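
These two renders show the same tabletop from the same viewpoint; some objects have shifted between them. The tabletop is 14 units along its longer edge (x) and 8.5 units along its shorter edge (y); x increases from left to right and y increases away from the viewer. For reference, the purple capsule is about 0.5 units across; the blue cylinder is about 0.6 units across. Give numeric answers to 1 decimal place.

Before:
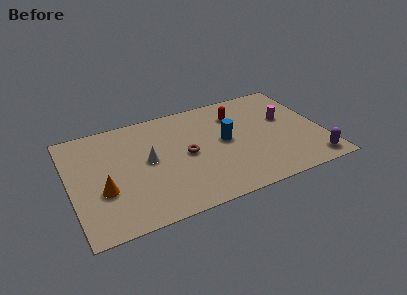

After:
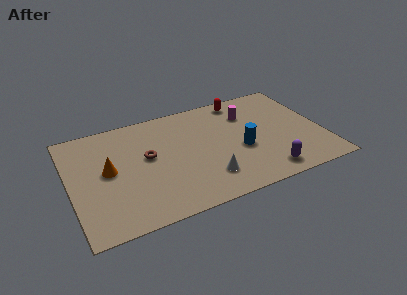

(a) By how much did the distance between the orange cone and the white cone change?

+2.8

The distance was about 3.0 in the first image and 5.8 in the second, so they moved 2.8 units further apart.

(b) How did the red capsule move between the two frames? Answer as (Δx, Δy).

(0.4, 1.1)

The red capsule started near (9.5, 6.4) and ended near (9.9, 7.5).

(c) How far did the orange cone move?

1.5

The orange cone was near (1.7, 3.1) before and (2.1, 4.5) after, so it travelled √(0.4² + 1.4²) ≈ 1.5 units.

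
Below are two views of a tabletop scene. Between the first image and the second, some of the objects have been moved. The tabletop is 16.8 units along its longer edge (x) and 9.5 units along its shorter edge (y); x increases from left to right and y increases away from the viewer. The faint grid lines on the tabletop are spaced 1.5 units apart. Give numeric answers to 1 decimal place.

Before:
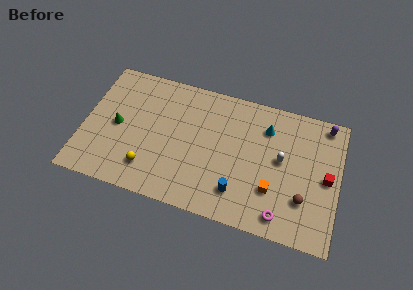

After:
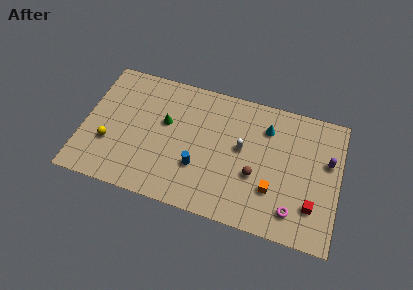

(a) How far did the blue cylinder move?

2.9

The blue cylinder was near (10.4, 2.1) before and (7.7, 3.1) after, so it travelled √(2.7² + 1.0²) ≈ 2.9 units.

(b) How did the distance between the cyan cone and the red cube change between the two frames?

+0.9

The distance was about 4.8 in the first image and 5.7 in the second, so they moved 0.9 units further apart.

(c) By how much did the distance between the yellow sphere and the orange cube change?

+2.7

The distance was about 8.1 in the first image and 10.8 in the second, so they moved 2.7 units further apart.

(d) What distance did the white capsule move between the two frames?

2.6

From (13.0, 5.2) to (10.4, 5.3), the white capsule covered √(2.6² + 0.1²) ≈ 2.6 units.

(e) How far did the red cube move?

2.3

The red cube moved from about (16.0, 4.7) to (15.2, 2.5), a distance of √(0.8² + 2.2²) ≈ 2.3.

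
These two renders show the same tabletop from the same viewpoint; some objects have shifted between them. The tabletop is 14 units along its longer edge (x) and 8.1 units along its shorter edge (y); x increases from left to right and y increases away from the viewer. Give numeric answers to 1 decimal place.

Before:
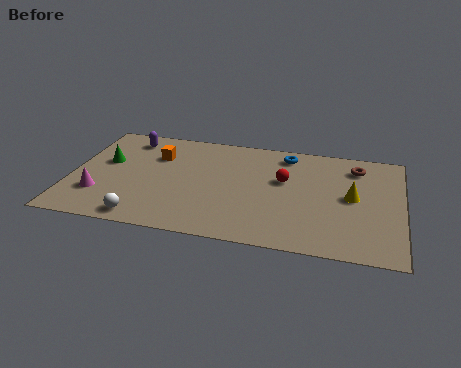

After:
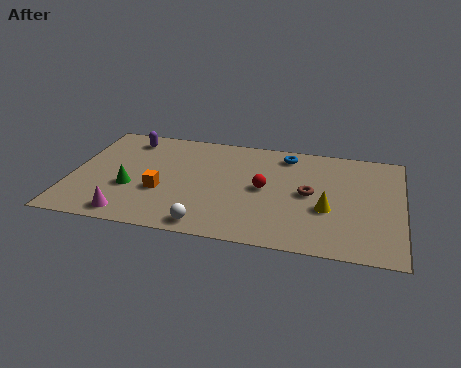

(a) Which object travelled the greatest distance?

the brown torus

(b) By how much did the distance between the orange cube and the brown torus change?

-2.2

The distance was about 8.5 in the first image and 6.3 in the second, so they moved 2.2 units closer together.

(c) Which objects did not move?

the blue torus and the purple capsule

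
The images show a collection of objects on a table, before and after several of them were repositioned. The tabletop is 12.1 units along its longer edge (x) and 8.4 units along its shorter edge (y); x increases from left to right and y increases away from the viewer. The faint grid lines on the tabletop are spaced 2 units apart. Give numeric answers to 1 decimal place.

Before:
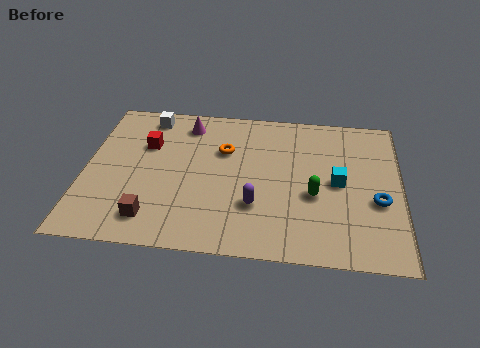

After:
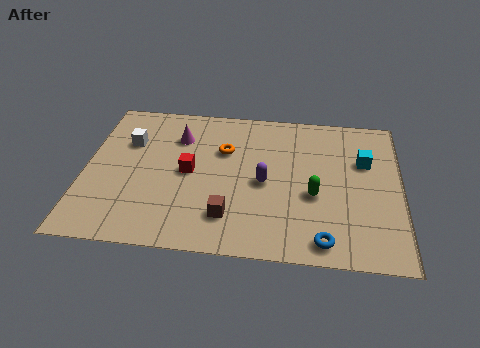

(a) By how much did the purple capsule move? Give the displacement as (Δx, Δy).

(0.3, 1.3)

The purple capsule started near (6.6, 2.6) and ended near (6.9, 3.9).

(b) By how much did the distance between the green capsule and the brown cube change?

-2.9

They were about 6.4 units apart before and 3.5 after — 2.9 units closer together.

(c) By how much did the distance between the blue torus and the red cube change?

-3.1

They were about 9.2 units apart before and 6.1 after — 3.1 units closer together.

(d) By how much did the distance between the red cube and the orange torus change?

-1.1

Before: roughly 3.0 units apart; after: 1.9. That's 1.1 units closer together.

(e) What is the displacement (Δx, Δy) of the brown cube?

(2.9, 0.4)

From the two frames, the brown cube sits at roughly (2.7, 1.5) before and (5.6, 1.9) after.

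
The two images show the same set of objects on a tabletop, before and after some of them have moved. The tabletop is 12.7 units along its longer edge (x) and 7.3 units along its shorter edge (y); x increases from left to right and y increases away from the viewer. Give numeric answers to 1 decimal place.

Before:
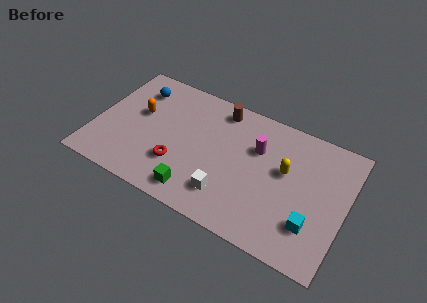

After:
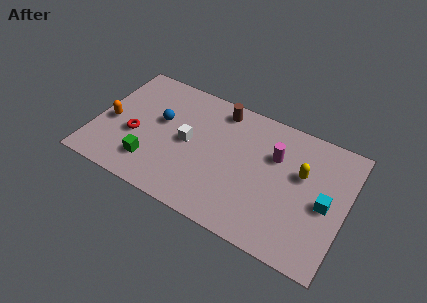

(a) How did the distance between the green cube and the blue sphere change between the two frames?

-3.3

They were about 5.9 units apart before and 2.6 after — 3.3 units closer together.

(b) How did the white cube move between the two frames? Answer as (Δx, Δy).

(-2.3, 2.0)

The white cube started near (7.0, 1.7) and ended near (4.7, 3.7).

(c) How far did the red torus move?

2.4

The red torus moved from about (4.4, 2.2) to (2.1, 2.9), a distance of √(2.3² + 0.7²) ≈ 2.4.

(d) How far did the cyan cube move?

1.5

The cyan cube moved from about (11.2, 2.0) to (11.7, 3.4), a distance of √(0.5² + 1.4²) ≈ 1.5.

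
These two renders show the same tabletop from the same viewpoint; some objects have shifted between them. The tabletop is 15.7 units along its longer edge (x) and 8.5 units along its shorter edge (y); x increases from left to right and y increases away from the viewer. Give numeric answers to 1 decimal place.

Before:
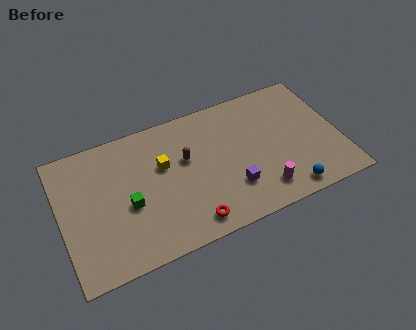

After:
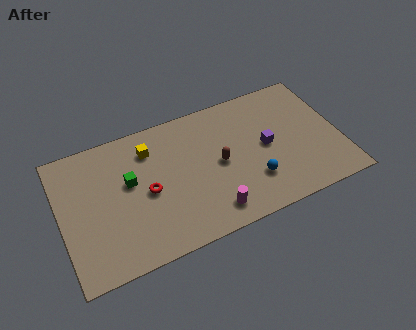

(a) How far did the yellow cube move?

1.4

The yellow cube was near (5.8, 5.3) before and (5.2, 6.6) after, so it travelled √(0.6² + 1.3²) ≈ 1.4 units.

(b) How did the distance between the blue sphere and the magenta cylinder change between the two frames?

+1.2

They were about 1.5 units apart before and 2.7 after — 1.2 units further apart.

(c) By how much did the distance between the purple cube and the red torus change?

+4.0

Before: roughly 2.8 units apart; after: 6.8. That's 4.0 units further apart.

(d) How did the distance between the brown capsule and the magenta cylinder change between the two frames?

-2.4

Before: roughly 5.3 units apart; after: 2.9. That's 2.4 units closer together.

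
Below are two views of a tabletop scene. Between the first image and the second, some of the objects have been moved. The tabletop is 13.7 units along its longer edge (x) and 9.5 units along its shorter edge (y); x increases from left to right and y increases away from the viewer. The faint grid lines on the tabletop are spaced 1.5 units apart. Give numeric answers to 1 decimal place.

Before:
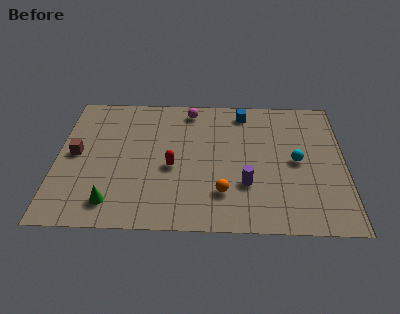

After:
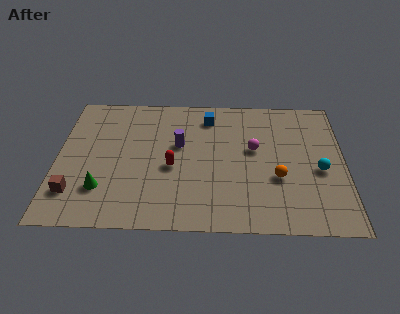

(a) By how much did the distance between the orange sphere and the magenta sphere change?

-3.8

The distance was about 6.1 in the first image and 2.3 in the second, so they moved 3.8 units closer together.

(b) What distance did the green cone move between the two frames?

1.0

The green cone was near (2.7, 1.6) before and (2.2, 2.5) after, so it travelled √(0.5² + 0.9²) ≈ 1.0 units.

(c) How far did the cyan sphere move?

1.3

The cyan sphere was near (11.4, 4.7) before and (12.5, 4.1) after, so it travelled √(1.1² + 0.6²) ≈ 1.3 units.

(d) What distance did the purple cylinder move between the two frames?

4.2

The purple cylinder was near (9.0, 3.0) before and (5.8, 5.7) after, so it travelled √(3.2² + 2.7²) ≈ 4.2 units.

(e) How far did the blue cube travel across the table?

1.7

From (8.9, 8.2) to (7.2, 7.8), the blue cube covered √(1.7² + 0.4²) ≈ 1.7 units.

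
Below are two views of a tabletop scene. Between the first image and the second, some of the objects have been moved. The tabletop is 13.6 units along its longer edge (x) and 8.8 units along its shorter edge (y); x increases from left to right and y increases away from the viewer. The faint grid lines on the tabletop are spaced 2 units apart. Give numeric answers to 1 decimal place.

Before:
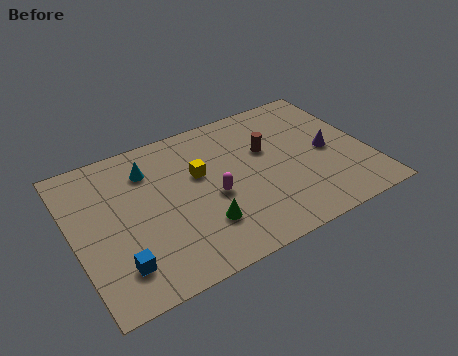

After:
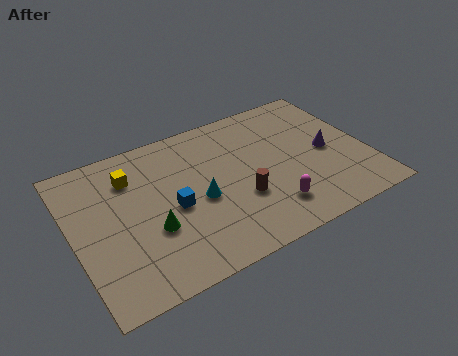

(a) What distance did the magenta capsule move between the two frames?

3.1

From (6.3, 3.8) to (8.7, 1.9), the magenta capsule covered √(2.4² + 1.9²) ≈ 3.1 units.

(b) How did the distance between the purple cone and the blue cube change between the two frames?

-3.1

They were about 10.4 units apart before and 7.3 after — 3.1 units closer together.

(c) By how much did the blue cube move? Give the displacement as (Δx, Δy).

(2.8, 2.1)

The blue cube started near (1.7, 1.9) and ended near (4.5, 4.0).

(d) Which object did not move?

the purple cone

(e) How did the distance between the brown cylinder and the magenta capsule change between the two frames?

-1.6

They were about 3.3 units apart before and 1.7 after — 1.6 units closer together.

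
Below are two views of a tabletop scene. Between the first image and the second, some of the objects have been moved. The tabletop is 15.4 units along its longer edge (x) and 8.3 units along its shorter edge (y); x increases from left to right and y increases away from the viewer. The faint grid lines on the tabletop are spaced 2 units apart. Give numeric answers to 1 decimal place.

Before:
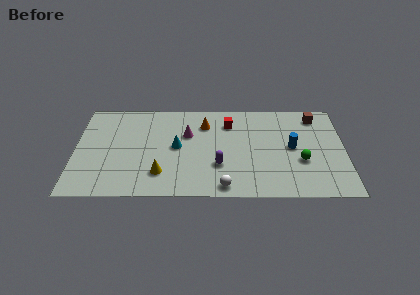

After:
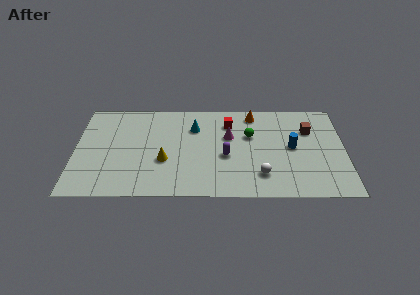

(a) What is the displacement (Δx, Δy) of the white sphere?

(2.1, 1.0)

The white sphere was at about (8.5, 0.9) and moved to about (10.6, 1.9).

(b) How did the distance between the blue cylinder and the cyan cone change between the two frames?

-0.7

The distance was about 6.6 in the first image and 5.9 in the second, so they moved 0.7 units closer together.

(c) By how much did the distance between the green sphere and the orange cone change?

-4.5

They were about 6.4 units apart before and 1.9 after — 4.5 units closer together.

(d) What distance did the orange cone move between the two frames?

2.9

From (7.4, 6.3) to (10.2, 7.2), the orange cone covered √(2.8² + 0.9²) ≈ 2.9 units.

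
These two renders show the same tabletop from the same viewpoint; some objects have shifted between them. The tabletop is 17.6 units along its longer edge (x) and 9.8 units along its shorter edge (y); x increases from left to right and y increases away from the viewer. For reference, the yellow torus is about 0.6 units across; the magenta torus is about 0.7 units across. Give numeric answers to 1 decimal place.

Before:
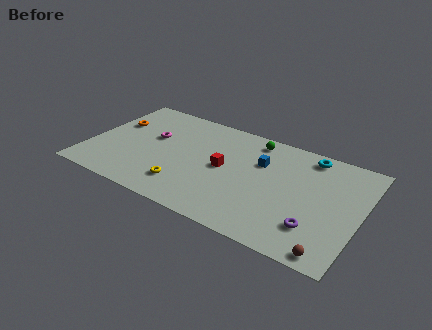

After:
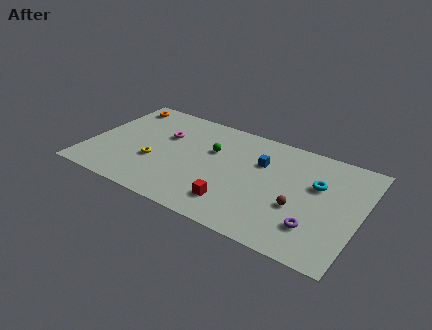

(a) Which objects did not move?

the purple torus and the blue cube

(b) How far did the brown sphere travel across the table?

3.7

The brown sphere was near (16.2, 0.9) before and (13.8, 3.7) after, so it travelled √(2.4² + 2.8²) ≈ 3.7 units.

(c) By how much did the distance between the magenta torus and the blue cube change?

-0.7

They were about 7.1 units apart before and 6.4 after — 0.7 units closer together.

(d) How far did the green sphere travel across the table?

3.3

The green sphere was near (10.3, 8.5) before and (7.8, 6.3) after, so it travelled √(2.5² + 2.2²) ≈ 3.3 units.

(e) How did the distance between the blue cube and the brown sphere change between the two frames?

-3.7

Before: roughly 7.7 units apart; after: 4.0. That's 3.7 units closer together.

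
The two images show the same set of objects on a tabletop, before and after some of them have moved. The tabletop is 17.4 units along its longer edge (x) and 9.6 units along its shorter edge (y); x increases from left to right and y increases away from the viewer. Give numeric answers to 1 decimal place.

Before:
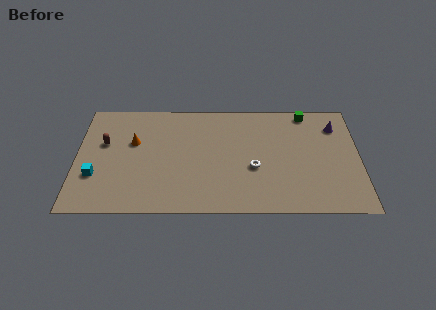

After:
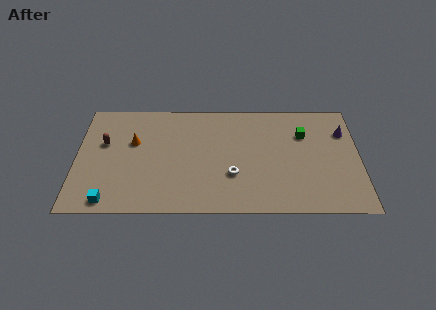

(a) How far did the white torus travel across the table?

1.4

The white torus was near (10.9, 3.8) before and (9.6, 3.2) after, so it travelled √(1.3² + 0.6²) ≈ 1.4 units.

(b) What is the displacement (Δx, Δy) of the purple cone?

(0.5, -0.5)

From the two frames, the purple cone sits at roughly (16.0, 7.4) before and (16.5, 6.9) after.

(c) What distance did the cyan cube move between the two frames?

2.3

The cyan cube was near (1.2, 3.1) before and (2.1, 1.0) after, so it travelled √(0.9² + 2.1²) ≈ 2.3 units.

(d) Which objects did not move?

the orange cone and the brown capsule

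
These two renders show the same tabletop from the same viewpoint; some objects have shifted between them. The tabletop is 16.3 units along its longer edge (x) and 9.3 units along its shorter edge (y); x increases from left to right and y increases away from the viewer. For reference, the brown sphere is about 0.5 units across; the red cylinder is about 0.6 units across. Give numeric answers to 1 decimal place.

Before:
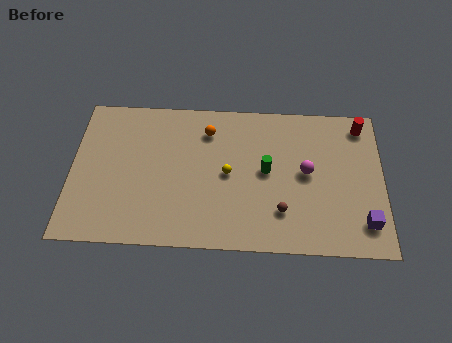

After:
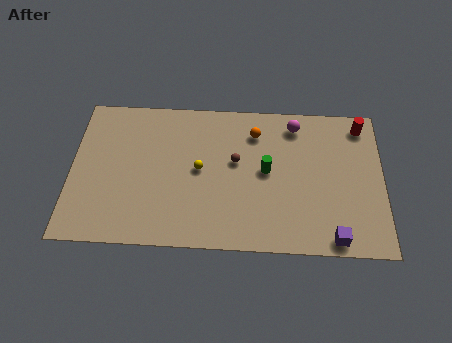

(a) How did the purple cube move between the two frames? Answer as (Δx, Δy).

(-1.6, -1.0)

The purple cube started near (15.3, 1.9) and ended near (13.7, 0.9).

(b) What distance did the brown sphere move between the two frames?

3.8

The brown sphere was near (11.0, 2.4) before and (8.6, 5.4) after, so it travelled √(2.4² + 3.0²) ≈ 3.8 units.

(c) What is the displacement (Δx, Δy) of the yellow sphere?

(-1.5, 0.2)

The yellow sphere was at about (8.2, 4.6) and moved to about (6.7, 4.8).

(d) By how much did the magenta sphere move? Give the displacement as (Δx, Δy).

(-0.6, 3.0)

The magenta sphere was at about (12.3, 4.9) and moved to about (11.7, 7.9).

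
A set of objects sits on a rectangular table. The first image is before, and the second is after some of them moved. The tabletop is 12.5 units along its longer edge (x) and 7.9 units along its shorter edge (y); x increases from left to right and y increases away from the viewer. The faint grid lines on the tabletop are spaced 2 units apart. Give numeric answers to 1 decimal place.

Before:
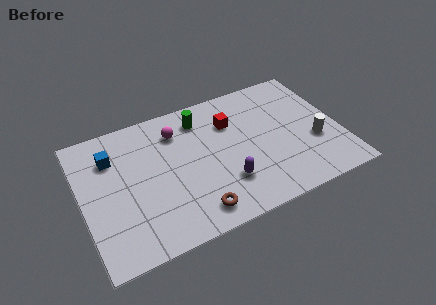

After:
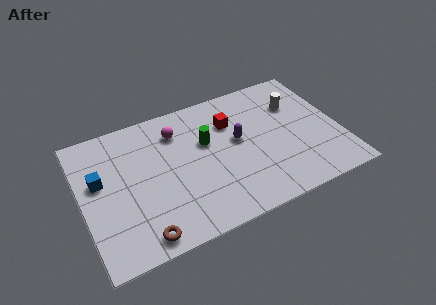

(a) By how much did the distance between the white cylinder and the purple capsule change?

-1.4

The distance was about 4.6 in the first image and 3.2 in the second, so they moved 1.4 units closer together.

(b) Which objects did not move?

the red cube and the magenta sphere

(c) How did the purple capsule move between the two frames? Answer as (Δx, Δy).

(0.9, 2.2)

The purple capsule was at about (6.7, 2.2) and moved to about (7.6, 4.4).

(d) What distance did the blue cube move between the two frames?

1.3

From (1.6, 5.8) to (0.9, 4.7), the blue cube covered √(0.7² + 1.1²) ≈ 1.3 units.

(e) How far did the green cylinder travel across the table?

1.5

From (6.0, 6.4) to (6.1, 4.9), the green cylinder covered √(0.1² + 1.5²) ≈ 1.5 units.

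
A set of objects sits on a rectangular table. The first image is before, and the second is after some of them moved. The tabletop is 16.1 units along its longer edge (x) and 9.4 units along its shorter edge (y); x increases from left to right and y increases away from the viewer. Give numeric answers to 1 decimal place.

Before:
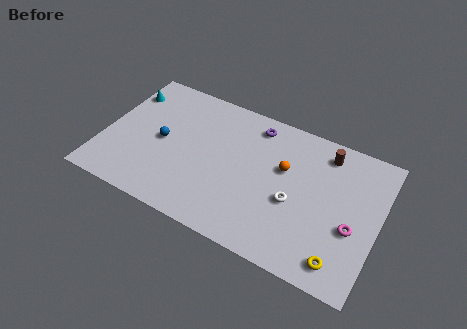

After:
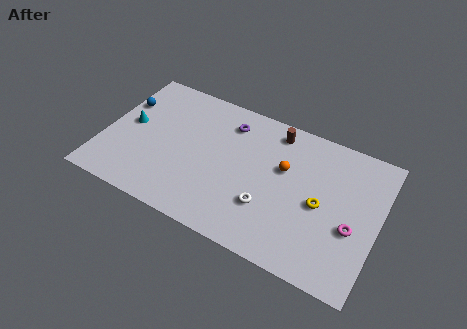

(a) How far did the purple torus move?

1.6

The purple torus was near (8.5, 8.0) before and (7.0, 7.5) after, so it travelled √(1.5² + 0.5²) ≈ 1.6 units.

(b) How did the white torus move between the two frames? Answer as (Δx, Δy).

(-1.4, -1.0)

The white torus started near (11.3, 3.9) and ended near (9.9, 2.9).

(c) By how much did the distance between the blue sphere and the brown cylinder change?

-0.8

They were about 9.9 units apart before and 9.1 after — 0.8 units closer together.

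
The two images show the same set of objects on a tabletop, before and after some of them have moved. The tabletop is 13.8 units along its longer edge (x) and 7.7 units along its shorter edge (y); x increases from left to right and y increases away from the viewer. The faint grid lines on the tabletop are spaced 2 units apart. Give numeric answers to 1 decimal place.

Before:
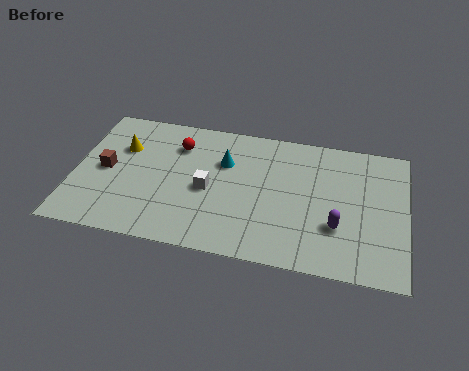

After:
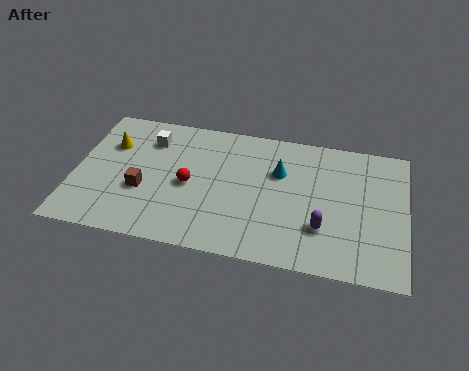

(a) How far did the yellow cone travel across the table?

0.5

The yellow cone moved from about (1.9, 5.2) to (1.4, 5.3), a distance of √(0.5² + 0.1²) ≈ 0.5.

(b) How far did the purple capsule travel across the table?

0.6

The purple capsule moved from about (11.0, 2.5) to (10.4, 2.3), a distance of √(0.6² + 0.2²) ≈ 0.6.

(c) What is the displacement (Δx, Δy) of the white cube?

(-2.6, 2.4)

The white cube was at about (5.6, 3.5) and moved to about (3.0, 5.9).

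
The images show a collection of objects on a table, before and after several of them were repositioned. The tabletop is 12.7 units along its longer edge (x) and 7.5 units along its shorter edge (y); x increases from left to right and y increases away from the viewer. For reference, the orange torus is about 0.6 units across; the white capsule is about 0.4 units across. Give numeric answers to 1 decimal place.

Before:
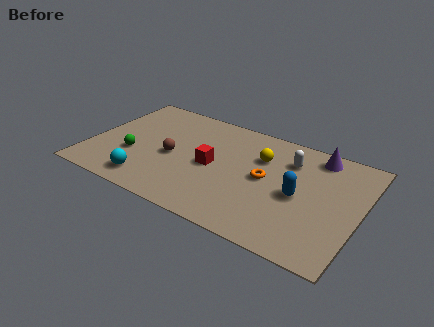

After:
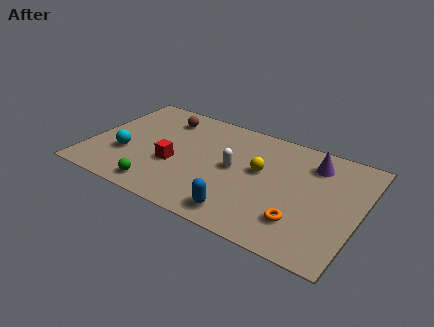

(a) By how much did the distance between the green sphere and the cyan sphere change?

+0.7

Before: roughly 1.8 units apart; after: 2.5. That's 0.7 units further apart.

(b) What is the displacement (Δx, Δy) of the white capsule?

(-2.4, -1.7)

The white capsule started near (9.2, 5.6) and ended near (6.8, 3.9).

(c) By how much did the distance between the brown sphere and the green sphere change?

+3.1

They were about 1.9 units apart before and 5.0 after — 3.1 units further apart.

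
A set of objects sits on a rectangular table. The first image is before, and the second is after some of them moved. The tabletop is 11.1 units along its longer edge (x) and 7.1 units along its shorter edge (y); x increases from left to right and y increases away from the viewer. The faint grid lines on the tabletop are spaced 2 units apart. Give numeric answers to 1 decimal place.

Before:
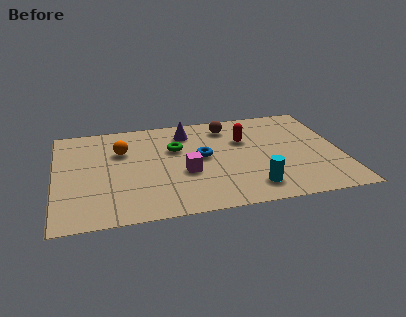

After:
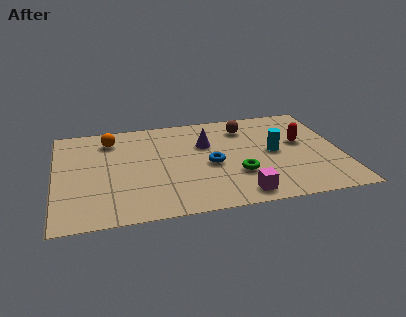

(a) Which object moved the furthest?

the green torus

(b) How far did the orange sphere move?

1.0

The orange sphere was near (2.6, 4.8) before and (2.2, 5.7) after, so it travelled √(0.4² + 0.9²) ≈ 1.0 units.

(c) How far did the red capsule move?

2.3

The red capsule was near (7.4, 4.7) before and (9.6, 4.1) after, so it travelled √(2.2² + 0.6²) ≈ 2.3 units.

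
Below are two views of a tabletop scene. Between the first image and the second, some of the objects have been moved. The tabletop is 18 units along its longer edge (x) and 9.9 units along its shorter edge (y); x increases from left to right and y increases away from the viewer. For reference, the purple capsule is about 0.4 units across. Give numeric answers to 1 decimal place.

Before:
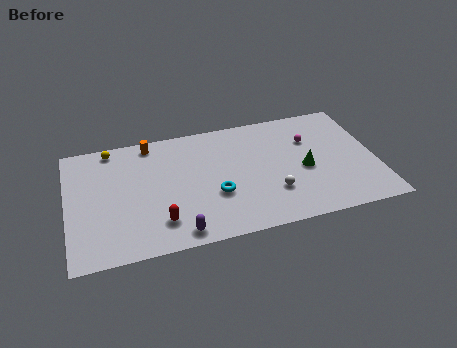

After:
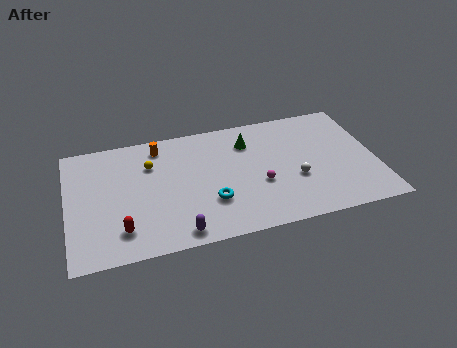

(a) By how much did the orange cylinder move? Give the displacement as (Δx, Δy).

(0.5, -0.4)

From the two frames, the orange cylinder sits at roughly (5.0, 8.8) before and (5.5, 8.4) after.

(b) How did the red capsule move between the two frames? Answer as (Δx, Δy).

(-2.2, -0.1)

The red capsule was at about (5.2, 2.2) and moved to about (3.0, 2.1).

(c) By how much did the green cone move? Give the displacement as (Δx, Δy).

(-3.1, 3.1)

The green cone was at about (13.8, 4.4) and moved to about (10.7, 7.5).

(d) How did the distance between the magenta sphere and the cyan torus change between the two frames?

-3.6

They were about 6.6 units apart before and 3.0 after — 3.6 units closer together.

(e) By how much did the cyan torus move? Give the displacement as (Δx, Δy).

(-0.3, -0.5)

From the two frames, the cyan torus sits at roughly (8.5, 3.6) before and (8.2, 3.1) after.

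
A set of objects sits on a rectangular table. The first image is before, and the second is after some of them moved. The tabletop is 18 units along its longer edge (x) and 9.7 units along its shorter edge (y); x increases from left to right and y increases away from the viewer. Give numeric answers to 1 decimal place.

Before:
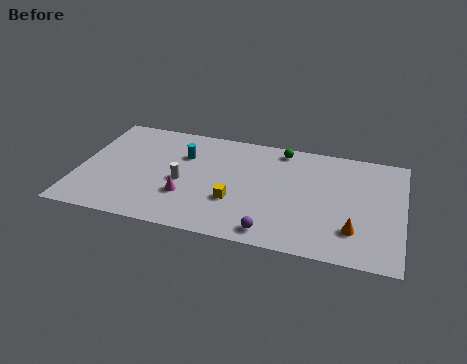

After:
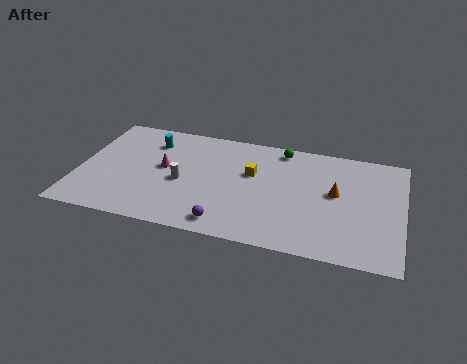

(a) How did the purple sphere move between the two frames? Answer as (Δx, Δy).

(-2.5, 0.1)

From the two frames, the purple sphere sits at roughly (11.0, 1.2) before and (8.5, 1.3) after.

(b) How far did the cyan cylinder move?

2.1

The cyan cylinder was near (5.7, 6.7) before and (3.8, 7.5) after, so it travelled √(1.9² + 0.8²) ≈ 2.1 units.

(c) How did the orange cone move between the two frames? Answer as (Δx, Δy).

(-1.1, 2.9)

From the two frames, the orange cone sits at roughly (15.4, 2.5) before and (14.3, 5.4) after.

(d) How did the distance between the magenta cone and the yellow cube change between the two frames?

+2.2

They were about 2.7 units apart before and 4.9 after — 2.2 units further apart.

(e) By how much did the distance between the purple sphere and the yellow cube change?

+1.8

Before: roughly 3.0 units apart; after: 4.8. That's 1.8 units further apart.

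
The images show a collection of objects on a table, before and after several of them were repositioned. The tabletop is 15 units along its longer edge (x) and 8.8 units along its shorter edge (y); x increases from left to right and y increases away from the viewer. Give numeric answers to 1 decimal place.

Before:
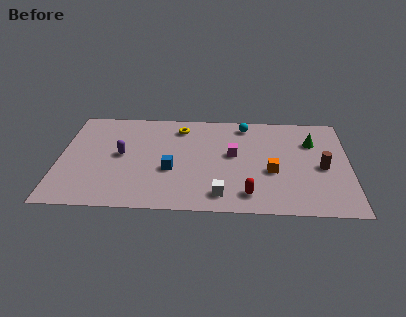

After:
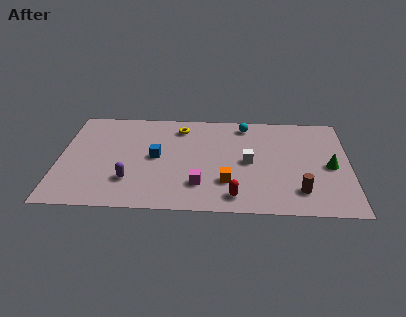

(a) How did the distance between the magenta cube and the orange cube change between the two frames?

-1.0

Before: roughly 2.4 units apart; after: 1.4. That's 1.0 units closer together.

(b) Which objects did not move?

the yellow torus and the cyan sphere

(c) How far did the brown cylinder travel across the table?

2.4

The brown cylinder was near (13.6, 4.0) before and (12.4, 1.9) after, so it travelled √(1.2² + 2.1²) ≈ 2.4 units.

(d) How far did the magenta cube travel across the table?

3.2

The magenta cube moved from about (9.0, 4.9) to (7.3, 2.2), a distance of √(1.7² + 2.7²) ≈ 3.2.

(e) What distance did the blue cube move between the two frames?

1.4

The blue cube moved from about (5.8, 3.4) to (5.0, 4.5), a distance of √(0.8² + 1.1²) ≈ 1.4.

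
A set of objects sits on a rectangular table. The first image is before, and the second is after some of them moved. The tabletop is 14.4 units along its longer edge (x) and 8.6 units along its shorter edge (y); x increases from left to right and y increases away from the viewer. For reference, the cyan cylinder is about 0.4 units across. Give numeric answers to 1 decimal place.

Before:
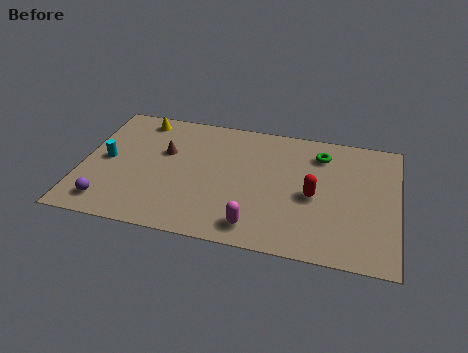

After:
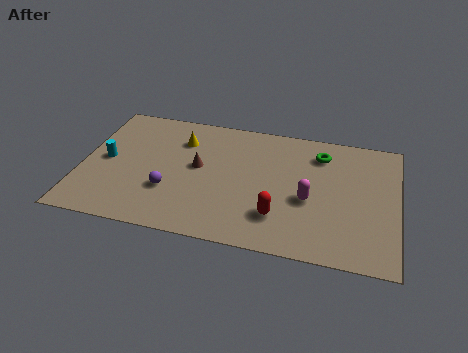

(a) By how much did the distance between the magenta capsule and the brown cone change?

-0.8

Before: roughly 6.0 units apart; after: 5.2. That's 0.8 units closer together.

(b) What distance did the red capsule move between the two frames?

2.3

From (10.6, 3.9) to (9.1, 2.2), the red capsule covered √(1.5² + 1.7²) ≈ 2.3 units.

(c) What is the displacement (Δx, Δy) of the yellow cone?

(2.0, -1.1)

From the two frames, the yellow cone sits at roughly (2.4, 7.5) before and (4.4, 6.4) after.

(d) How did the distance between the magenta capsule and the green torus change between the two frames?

-2.9

The distance was about 6.1 in the first image and 3.2 in the second, so they moved 2.9 units closer together.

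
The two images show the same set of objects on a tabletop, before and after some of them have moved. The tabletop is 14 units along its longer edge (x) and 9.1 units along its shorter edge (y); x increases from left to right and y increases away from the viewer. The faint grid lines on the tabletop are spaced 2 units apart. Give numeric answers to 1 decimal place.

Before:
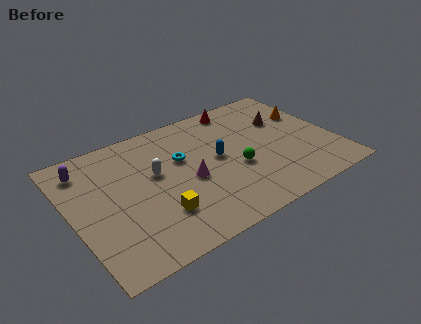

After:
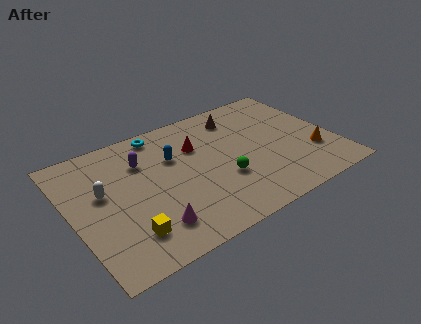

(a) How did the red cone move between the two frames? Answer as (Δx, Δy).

(-2.7, -1.9)

From the two frames, the red cone sits at roughly (9.6, 8.1) before and (6.9, 6.2) after.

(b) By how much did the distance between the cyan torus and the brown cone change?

-1.4

The distance was about 5.7 in the first image and 4.3 in the second, so they moved 1.4 units closer together.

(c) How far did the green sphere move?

0.9

The green sphere was near (8.6, 3.6) before and (7.8, 3.2) after, so it travelled √(0.8² + 0.4²) ≈ 0.9 units.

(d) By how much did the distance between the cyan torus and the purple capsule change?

-3.2

The distance was about 5.2 in the first image and 2.0 in the second, so they moved 3.2 units closer together.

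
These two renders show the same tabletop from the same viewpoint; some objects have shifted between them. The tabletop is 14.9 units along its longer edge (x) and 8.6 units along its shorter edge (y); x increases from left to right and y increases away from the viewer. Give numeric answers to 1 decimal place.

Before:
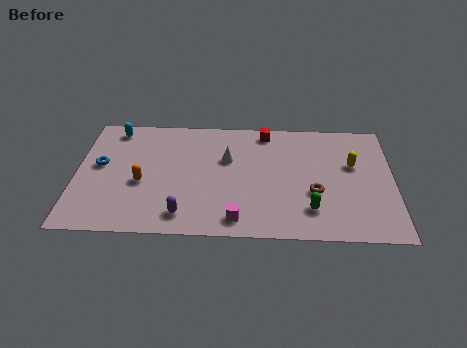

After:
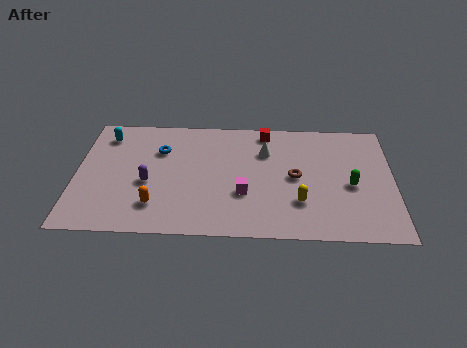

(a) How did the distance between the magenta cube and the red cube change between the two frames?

-1.8

The distance was about 6.5 in the first image and 4.7 in the second, so they moved 1.8 units closer together.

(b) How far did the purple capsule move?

2.8

The purple capsule moved from about (5.1, 1.4) to (3.4, 3.6), a distance of √(1.7² + 2.2²) ≈ 2.8.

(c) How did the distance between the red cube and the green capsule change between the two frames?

-0.5

Before: roughly 6.0 units apart; after: 5.5. That's 0.5 units closer together.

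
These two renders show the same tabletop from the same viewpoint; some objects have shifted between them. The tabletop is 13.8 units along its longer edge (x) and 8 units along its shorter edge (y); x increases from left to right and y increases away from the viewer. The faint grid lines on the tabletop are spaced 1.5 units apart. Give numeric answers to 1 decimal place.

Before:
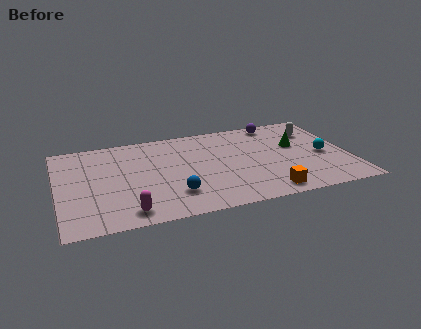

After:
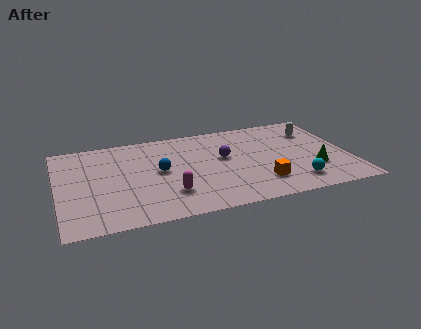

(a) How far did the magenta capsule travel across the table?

2.2

The magenta capsule moved from about (3.1, 1.1) to (5.1, 2.1), a distance of √(2.0² + 1.0²) ≈ 2.2.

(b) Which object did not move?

the white capsule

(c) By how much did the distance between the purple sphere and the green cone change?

+2.2

The distance was about 2.4 in the first image and 4.6 in the second, so they moved 2.2 units further apart.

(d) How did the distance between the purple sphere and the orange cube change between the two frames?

-3.1

They were about 6.2 units apart before and 3.1 after — 3.1 units closer together.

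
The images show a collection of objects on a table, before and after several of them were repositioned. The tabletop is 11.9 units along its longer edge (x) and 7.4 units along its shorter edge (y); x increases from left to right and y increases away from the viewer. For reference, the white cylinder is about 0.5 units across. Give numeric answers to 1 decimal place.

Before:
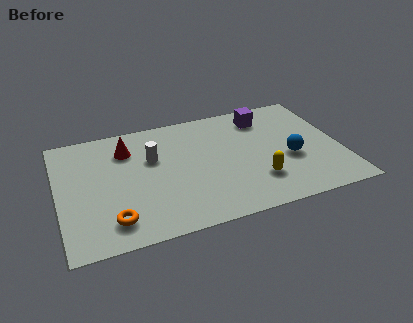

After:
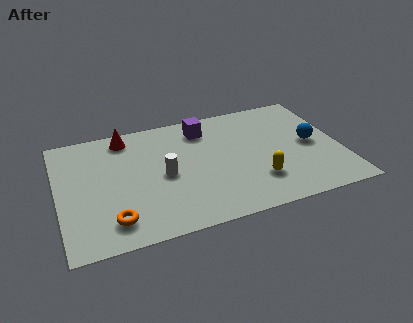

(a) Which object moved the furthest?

the purple cube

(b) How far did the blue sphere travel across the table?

1.2

The blue sphere was near (9.7, 3.0) before and (10.7, 3.7) after, so it travelled √(1.0² + 0.7²) ≈ 1.2 units.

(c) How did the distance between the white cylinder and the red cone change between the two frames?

+1.9

The distance was about 1.3 in the first image and 3.2 in the second, so they moved 1.9 units further apart.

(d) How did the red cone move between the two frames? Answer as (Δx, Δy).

(0.0, 0.8)

The red cone started near (3.0, 5.6) and ended near (3.0, 6.4).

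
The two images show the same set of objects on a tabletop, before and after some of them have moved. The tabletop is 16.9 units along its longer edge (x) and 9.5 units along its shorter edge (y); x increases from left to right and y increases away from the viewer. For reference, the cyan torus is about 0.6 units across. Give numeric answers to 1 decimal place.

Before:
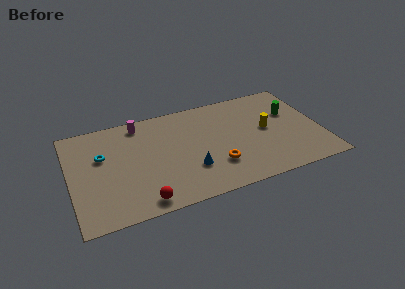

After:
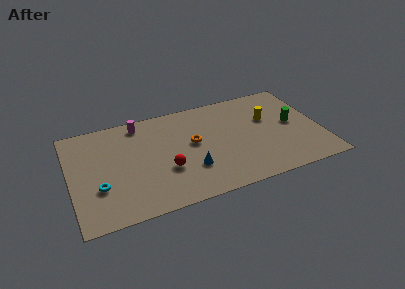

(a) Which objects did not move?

the blue cone and the magenta cylinder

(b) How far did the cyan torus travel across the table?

2.8

From (2.2, 6.0) to (1.8, 3.2), the cyan torus covered √(0.4² + 2.8²) ≈ 2.8 units.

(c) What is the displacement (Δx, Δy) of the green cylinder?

(0.0, -1.1)

The green cylinder was at about (15.1, 6.1) and moved to about (15.1, 5.0).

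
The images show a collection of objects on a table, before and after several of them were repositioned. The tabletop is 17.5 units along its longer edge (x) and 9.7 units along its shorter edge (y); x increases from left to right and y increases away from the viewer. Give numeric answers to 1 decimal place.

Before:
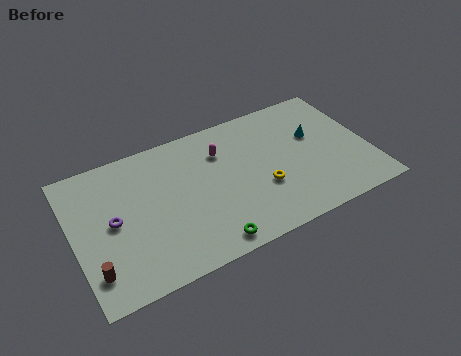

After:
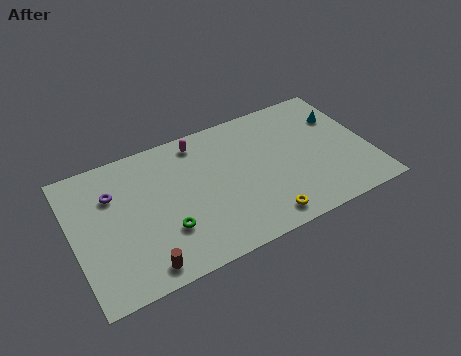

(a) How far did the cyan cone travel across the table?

1.9

From (14.5, 6.0) to (16.2, 6.8), the cyan cone covered √(1.7² + 0.8²) ≈ 1.9 units.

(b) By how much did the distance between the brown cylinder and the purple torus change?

+2.6

They were about 3.1 units apart before and 5.7 after — 2.6 units further apart.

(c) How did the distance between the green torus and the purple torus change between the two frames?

-1.7

The distance was about 6.4 in the first image and 4.7 in the second, so they moved 1.7 units closer together.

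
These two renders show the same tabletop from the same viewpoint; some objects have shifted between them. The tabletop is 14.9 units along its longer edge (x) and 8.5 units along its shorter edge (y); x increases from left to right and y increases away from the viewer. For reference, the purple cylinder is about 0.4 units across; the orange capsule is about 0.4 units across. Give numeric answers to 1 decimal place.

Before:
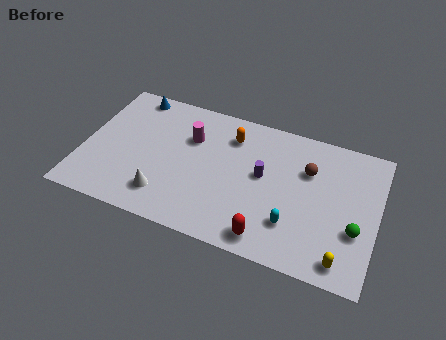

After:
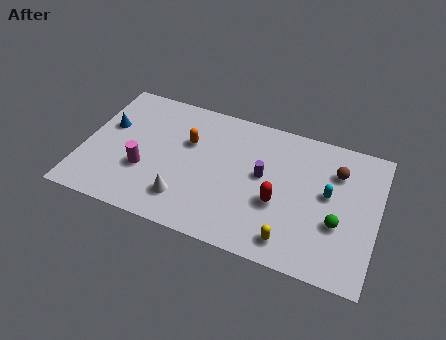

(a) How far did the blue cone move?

2.6

From (2.1, 7.6) to (1.1, 5.2), the blue cone covered √(1.0² + 2.4²) ≈ 2.6 units.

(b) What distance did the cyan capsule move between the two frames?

2.9

The cyan capsule moved from about (10.8, 2.3) to (12.4, 4.7), a distance of √(1.6² + 2.4²) ≈ 2.9.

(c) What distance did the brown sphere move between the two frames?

1.5

The brown sphere was near (11.3, 5.8) before and (12.7, 6.2) after, so it travelled √(1.4² + 0.4²) ≈ 1.5 units.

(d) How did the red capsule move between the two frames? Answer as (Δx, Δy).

(0.3, 2.2)

The red capsule started near (9.7, 1.1) and ended near (10.0, 3.3).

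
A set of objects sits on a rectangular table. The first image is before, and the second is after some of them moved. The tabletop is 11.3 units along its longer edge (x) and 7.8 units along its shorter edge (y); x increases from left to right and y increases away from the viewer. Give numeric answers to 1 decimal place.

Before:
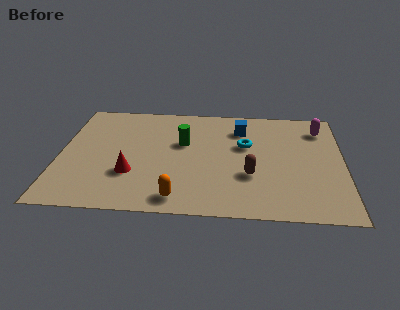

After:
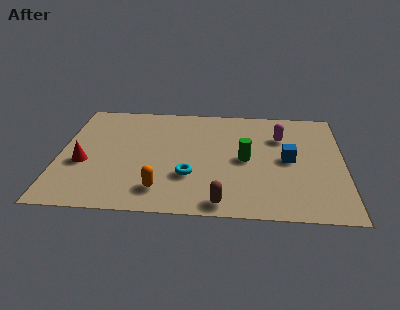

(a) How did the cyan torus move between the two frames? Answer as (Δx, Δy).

(-2.2, -2.3)

The cyan torus was at about (7.4, 4.8) and moved to about (5.2, 2.5).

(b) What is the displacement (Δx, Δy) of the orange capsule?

(-0.7, 0.5)

The orange capsule was at about (4.8, 1.0) and moved to about (4.1, 1.5).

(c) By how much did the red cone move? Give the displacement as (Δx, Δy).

(-1.9, 0.6)

From the two frames, the red cone sits at roughly (2.9, 2.5) before and (1.0, 3.1) after.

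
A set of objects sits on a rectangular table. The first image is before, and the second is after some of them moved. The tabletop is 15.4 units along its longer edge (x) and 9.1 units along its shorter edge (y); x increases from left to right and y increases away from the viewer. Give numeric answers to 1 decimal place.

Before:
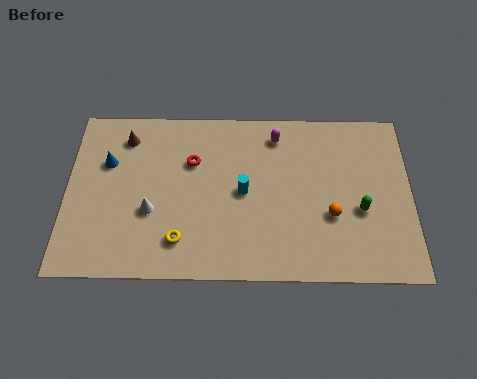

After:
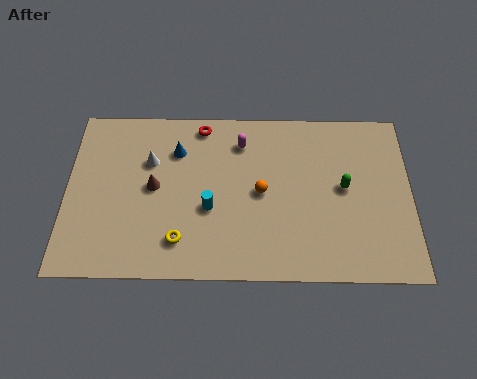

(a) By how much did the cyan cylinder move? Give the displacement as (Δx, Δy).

(-1.5, -0.9)

The cyan cylinder started near (7.9, 4.5) and ended near (6.4, 3.6).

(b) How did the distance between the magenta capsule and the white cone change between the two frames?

-2.8

The distance was about 7.0 in the first image and 4.2 in the second, so they moved 2.8 units closer together.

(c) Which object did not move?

the yellow torus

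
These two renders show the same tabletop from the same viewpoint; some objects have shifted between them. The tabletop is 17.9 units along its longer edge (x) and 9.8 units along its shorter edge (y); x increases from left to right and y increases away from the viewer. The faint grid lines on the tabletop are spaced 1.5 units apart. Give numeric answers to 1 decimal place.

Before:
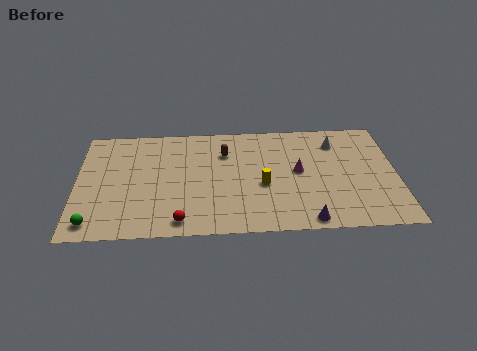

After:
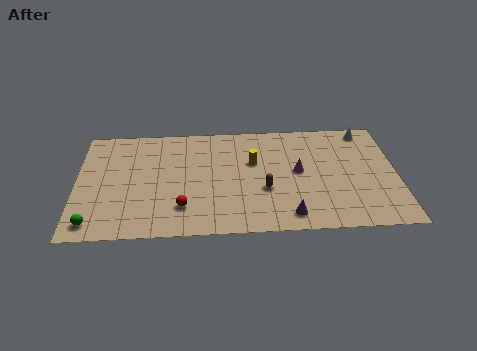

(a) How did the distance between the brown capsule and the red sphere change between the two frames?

-1.6

The distance was about 6.4 in the first image and 4.8 in the second, so they moved 1.6 units closer together.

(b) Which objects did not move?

the magenta cone and the green sphere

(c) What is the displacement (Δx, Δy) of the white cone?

(1.7, 1.0)

The white cone started near (14.6, 7.7) and ended near (16.3, 8.7).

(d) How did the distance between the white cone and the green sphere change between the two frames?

+2.0

The distance was about 15.0 in the first image and 17.0 in the second, so they moved 2.0 units further apart.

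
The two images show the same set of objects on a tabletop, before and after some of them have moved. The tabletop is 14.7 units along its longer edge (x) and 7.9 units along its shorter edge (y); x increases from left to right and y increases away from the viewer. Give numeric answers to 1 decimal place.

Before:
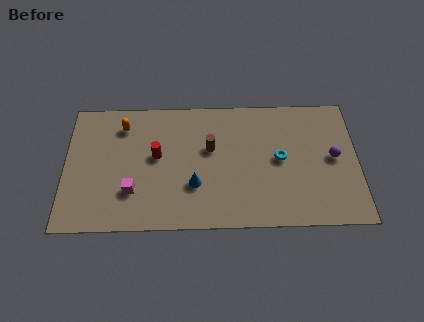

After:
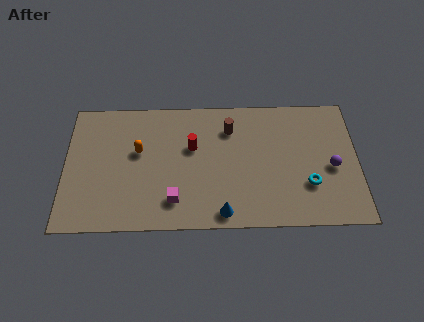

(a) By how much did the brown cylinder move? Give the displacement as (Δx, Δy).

(1.0, 1.2)

The brown cylinder started near (7.3, 4.8) and ended near (8.3, 6.0).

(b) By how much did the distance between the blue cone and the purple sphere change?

-1.1

They were about 7.2 units apart before and 6.1 after — 1.1 units closer together.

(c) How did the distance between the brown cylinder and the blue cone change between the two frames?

+2.8

Before: roughly 2.3 units apart; after: 5.1. That's 2.8 units further apart.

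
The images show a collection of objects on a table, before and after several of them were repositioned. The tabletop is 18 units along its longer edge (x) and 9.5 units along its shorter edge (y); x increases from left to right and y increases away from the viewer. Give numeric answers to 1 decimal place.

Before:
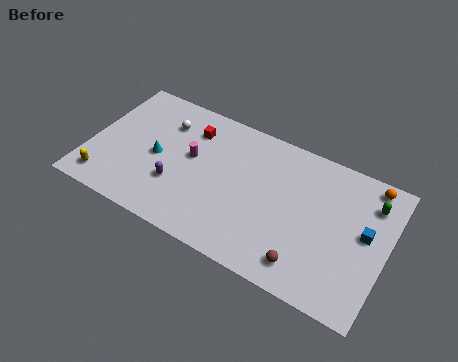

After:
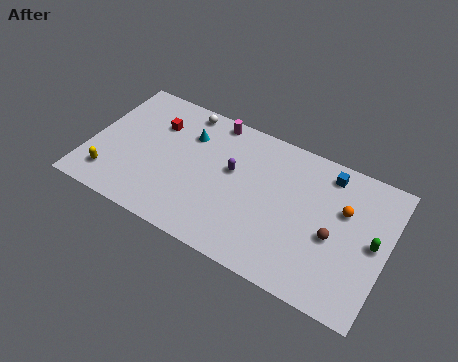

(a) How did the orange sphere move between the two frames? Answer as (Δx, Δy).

(-1.3, -2.4)

From the two frames, the orange sphere sits at roughly (16.6, 8.5) before and (15.3, 6.1) after.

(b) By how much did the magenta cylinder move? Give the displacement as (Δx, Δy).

(0.9, 3.2)

The magenta cylinder was at about (6.1, 5.4) and moved to about (7.0, 8.6).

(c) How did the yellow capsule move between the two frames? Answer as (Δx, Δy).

(0.3, 0.4)

From the two frames, the yellow capsule sits at roughly (1.3, 1.5) before and (1.6, 1.9) after.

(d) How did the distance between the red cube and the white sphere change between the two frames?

+0.7

Before: roughly 1.6 units apart; after: 2.3. That's 0.7 units further apart.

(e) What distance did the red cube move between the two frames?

2.2

From (5.8, 7.3) to (3.7, 6.8), the red cube covered √(2.1² + 0.5²) ≈ 2.2 units.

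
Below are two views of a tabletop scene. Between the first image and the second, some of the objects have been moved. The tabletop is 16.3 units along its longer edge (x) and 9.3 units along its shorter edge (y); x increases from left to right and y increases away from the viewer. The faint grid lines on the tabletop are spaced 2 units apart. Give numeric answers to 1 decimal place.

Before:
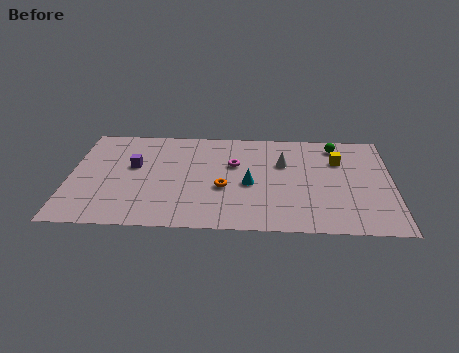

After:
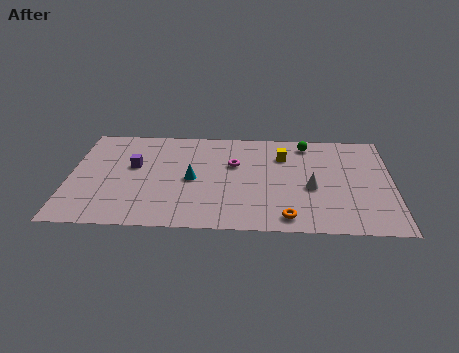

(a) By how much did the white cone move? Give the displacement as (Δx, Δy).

(1.4, -2.2)

From the two frames, the white cone sits at roughly (10.8, 6.1) before and (12.2, 3.9) after.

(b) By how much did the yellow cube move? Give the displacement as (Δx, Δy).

(-2.8, 0.3)

The yellow cube started near (13.6, 6.5) and ended near (10.8, 6.8).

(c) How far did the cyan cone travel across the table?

2.9

From (9.1, 4.1) to (6.2, 4.4), the cyan cone covered √(2.9² + 0.3²) ≈ 2.9 units.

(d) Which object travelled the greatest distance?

the orange torus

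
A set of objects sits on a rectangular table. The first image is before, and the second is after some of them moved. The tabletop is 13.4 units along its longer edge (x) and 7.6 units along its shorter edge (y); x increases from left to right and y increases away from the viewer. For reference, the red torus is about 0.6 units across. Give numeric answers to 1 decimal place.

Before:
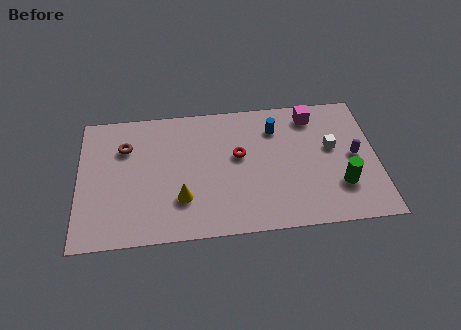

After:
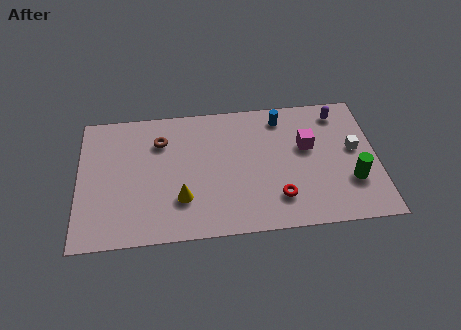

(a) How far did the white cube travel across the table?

1.0

The white cube was near (11.4, 4.4) before and (12.4, 4.2) after, so it travelled √(1.0² + 0.2²) ≈ 1.0 units.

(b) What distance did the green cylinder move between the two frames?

0.5

The green cylinder moved from about (11.7, 2.2) to (12.2, 2.4), a distance of √(0.5² + 0.2²) ≈ 0.5.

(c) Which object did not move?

the yellow cone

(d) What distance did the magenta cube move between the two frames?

1.8

From (10.6, 6.4) to (10.3, 4.6), the magenta cube covered √(0.3² + 1.8²) ≈ 1.8 units.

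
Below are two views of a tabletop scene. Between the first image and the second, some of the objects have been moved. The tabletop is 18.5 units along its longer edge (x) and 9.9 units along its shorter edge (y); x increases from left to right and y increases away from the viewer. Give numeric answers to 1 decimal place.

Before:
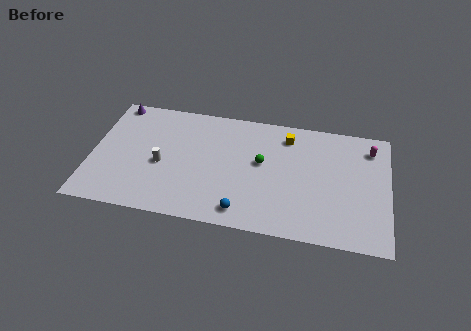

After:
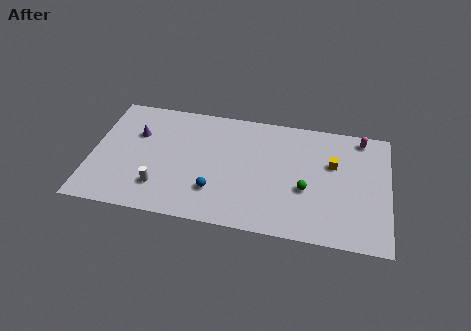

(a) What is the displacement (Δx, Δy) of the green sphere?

(2.8, -1.7)

From the two frames, the green sphere sits at roughly (10.6, 5.6) before and (13.4, 3.9) after.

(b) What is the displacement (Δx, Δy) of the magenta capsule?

(-0.6, 0.8)

From the two frames, the magenta capsule sits at roughly (17.3, 8.0) before and (16.7, 8.8) after.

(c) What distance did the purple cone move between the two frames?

2.8

The purple cone was near (1.2, 9.0) before and (2.7, 6.6) after, so it travelled √(1.5² + 2.4²) ≈ 2.8 units.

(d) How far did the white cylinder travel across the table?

1.9

From (4.4, 4.3) to (4.4, 2.4), the white cylinder covered √(0.0² + 1.9²) ≈ 1.9 units.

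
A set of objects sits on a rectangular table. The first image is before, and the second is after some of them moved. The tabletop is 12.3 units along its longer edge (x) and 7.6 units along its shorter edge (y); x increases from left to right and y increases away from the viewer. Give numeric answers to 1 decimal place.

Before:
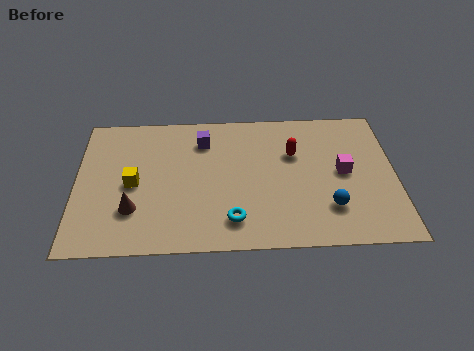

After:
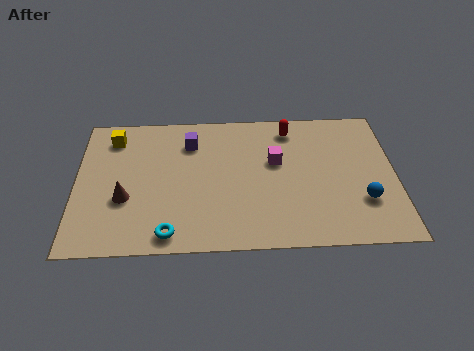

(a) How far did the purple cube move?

0.5

From (4.9, 5.9) to (4.4, 5.8), the purple cube covered √(0.5² + 0.1²) ≈ 0.5 units.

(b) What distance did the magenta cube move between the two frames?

2.7

The magenta cube moved from about (10.3, 3.9) to (7.7, 4.6), a distance of √(2.6² + 0.7²) ≈ 2.7.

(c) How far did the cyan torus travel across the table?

2.5

From (6.0, 1.5) to (3.6, 0.9), the cyan torus covered √(2.4² + 0.6²) ≈ 2.5 units.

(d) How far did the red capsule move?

1.4

The red capsule was near (8.4, 5.0) before and (8.3, 6.4) after, so it travelled √(0.1² + 1.4²) ≈ 1.4 units.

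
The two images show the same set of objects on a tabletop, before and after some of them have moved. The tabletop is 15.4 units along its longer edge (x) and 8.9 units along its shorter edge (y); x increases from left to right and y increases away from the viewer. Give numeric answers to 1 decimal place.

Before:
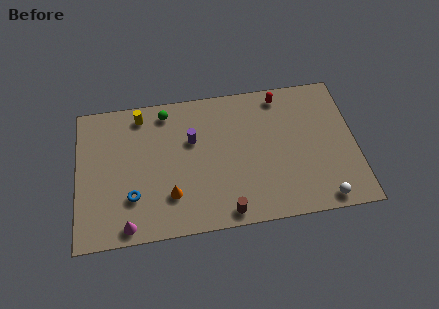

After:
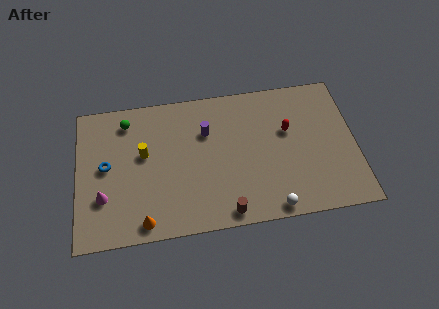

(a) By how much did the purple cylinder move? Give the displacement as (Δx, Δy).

(0.8, 0.4)

From the two frames, the purple cylinder sits at roughly (6.4, 5.7) before and (7.2, 6.1) after.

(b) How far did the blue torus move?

2.5

The blue torus was near (3.0, 2.6) before and (1.6, 4.7) after, so it travelled √(1.4² + 2.1²) ≈ 2.5 units.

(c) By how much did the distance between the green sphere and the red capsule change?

+2.7

Before: roughly 6.4 units apart; after: 9.1. That's 2.7 units further apart.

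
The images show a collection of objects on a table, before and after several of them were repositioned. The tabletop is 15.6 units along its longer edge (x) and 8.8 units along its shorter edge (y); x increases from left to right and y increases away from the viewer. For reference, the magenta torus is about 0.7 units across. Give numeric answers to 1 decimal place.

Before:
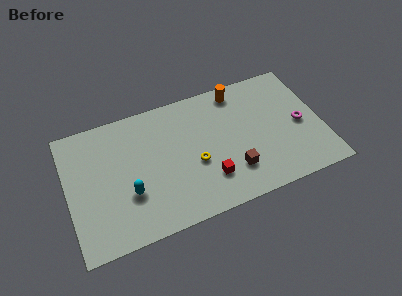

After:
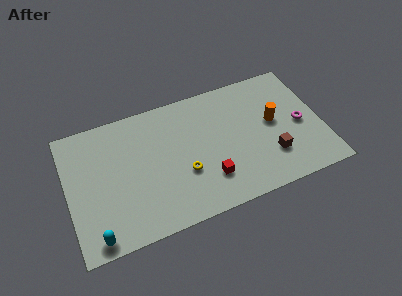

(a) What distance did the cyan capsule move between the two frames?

3.0

The cyan capsule moved from about (3.6, 3.0) to (1.4, 0.9), a distance of √(2.2² + 2.1²) ≈ 3.0.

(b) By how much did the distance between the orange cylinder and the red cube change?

-0.9

They were about 5.9 units apart before and 5.0 after — 0.9 units closer together.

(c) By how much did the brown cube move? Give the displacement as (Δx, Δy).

(2.4, 0.2)

From the two frames, the brown cube sits at roughly (9.9, 2.3) before and (12.3, 2.5) after.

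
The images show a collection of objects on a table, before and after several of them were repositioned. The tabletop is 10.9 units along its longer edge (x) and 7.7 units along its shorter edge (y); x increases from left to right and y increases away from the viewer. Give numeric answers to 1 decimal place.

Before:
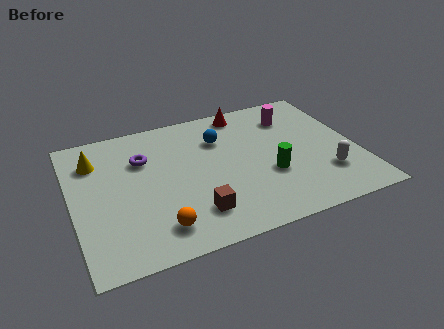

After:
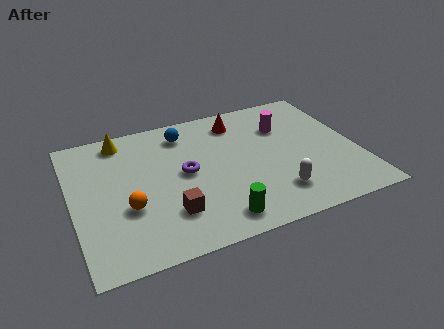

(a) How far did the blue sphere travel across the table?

1.5

The blue sphere moved from about (5.8, 5.5) to (4.5, 6.3), a distance of √(1.3² + 0.8²) ≈ 1.5.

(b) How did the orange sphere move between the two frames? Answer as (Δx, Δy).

(-1.0, 1.4)

From the two frames, the orange sphere sits at roughly (3.0, 1.4) before and (2.0, 2.8) after.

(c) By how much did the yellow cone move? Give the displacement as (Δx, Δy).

(1.1, 0.9)

From the two frames, the yellow cone sits at roughly (1.0, 5.8) before and (2.1, 6.7) after.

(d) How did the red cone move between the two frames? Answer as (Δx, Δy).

(-0.3, -0.5)

The red cone was at about (6.9, 6.8) and moved to about (6.6, 6.3).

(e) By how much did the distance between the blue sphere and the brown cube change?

+0.4

Before: roughly 4.0 units apart; after: 4.4. That's 0.4 units further apart.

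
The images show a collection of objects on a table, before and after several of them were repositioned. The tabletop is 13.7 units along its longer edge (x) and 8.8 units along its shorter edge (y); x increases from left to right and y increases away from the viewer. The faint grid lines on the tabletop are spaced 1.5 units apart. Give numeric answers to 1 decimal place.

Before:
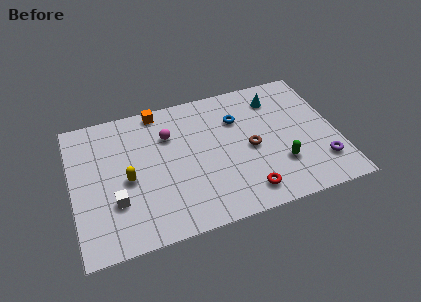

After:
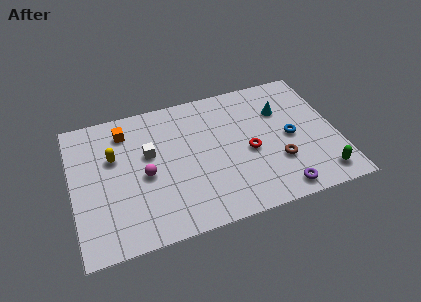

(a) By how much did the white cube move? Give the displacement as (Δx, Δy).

(1.9, 2.5)

From the two frames, the white cube sits at roughly (2.1, 2.8) before and (4.0, 5.3) after.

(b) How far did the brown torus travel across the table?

1.8

From (9.2, 4.1) to (10.5, 2.8), the brown torus covered √(1.3² + 1.3²) ≈ 1.8 units.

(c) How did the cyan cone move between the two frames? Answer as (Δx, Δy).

(0.2, -0.9)

From the two frames, the cyan cone sits at roughly (10.8, 7.0) before and (11.0, 6.1) after.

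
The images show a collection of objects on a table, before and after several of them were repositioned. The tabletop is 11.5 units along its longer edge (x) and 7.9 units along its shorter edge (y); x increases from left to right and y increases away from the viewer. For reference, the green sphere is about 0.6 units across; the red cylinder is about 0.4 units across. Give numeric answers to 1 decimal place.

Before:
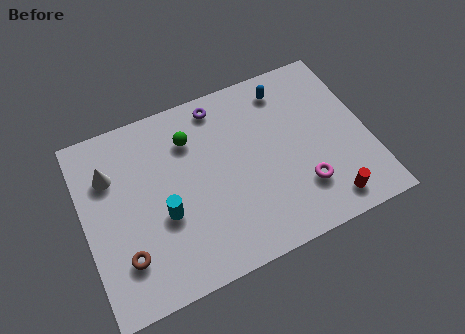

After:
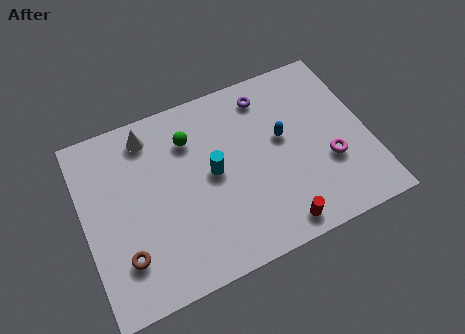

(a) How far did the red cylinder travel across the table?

2.1

From (9.5, 1.1) to (7.4, 0.9), the red cylinder covered √(2.1² + 0.2²) ≈ 2.1 units.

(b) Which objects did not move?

the green sphere and the brown torus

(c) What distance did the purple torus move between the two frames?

1.9

From (5.8, 6.9) to (7.7, 6.6), the purple torus covered √(1.9² + 0.3²) ≈ 1.9 units.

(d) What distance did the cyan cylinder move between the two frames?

2.3

The cyan cylinder moved from about (3.1, 3.1) to (5.2, 4.1), a distance of √(2.1² + 1.0²) ≈ 2.3.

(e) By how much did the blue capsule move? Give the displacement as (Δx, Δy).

(-0.4, -2.1)

The blue capsule was at about (8.5, 6.6) and moved to about (8.1, 4.5).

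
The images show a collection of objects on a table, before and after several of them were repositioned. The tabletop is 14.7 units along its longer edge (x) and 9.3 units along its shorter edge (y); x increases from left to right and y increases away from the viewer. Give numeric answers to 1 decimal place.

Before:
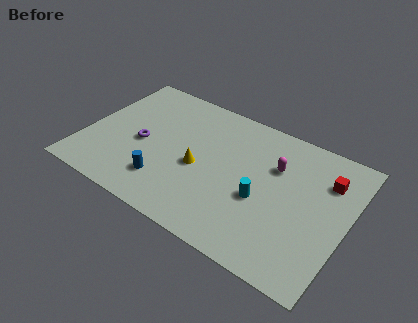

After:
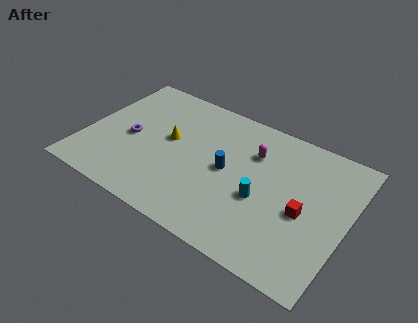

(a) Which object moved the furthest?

the blue cylinder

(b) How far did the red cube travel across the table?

2.8

The red cube moved from about (13.3, 6.8) to (12.4, 4.1), a distance of √(0.9² + 2.7²) ≈ 2.8.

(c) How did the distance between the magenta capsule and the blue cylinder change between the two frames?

-4.7

The distance was about 6.9 in the first image and 2.2 in the second, so they moved 4.7 units closer together.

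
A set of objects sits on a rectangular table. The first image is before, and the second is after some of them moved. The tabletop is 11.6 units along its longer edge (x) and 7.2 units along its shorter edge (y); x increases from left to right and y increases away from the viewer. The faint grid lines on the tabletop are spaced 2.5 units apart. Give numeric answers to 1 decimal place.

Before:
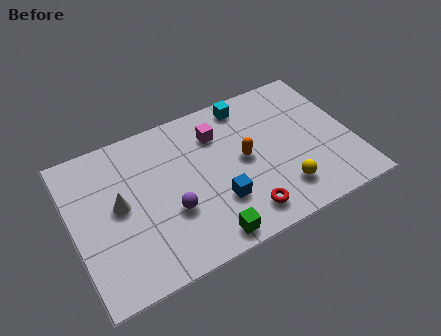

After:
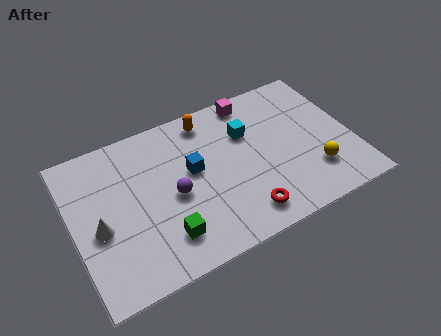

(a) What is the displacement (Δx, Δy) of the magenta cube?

(1.6, 1.0)

The magenta cube was at about (6.2, 5.4) and moved to about (7.8, 6.4).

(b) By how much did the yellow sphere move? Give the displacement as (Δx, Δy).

(1.4, 0.3)

The yellow sphere started near (8.4, 1.6) and ended near (9.8, 1.9).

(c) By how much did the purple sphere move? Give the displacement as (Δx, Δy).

(0.2, 0.7)

The purple sphere started near (3.9, 2.6) and ended near (4.1, 3.3).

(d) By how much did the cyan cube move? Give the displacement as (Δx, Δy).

(-0.2, -1.4)

From the two frames, the cyan cube sits at roughly (7.6, 6.3) before and (7.4, 4.9) after.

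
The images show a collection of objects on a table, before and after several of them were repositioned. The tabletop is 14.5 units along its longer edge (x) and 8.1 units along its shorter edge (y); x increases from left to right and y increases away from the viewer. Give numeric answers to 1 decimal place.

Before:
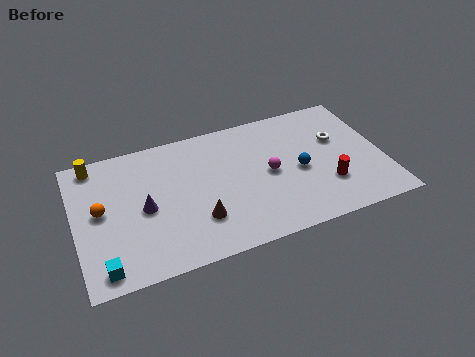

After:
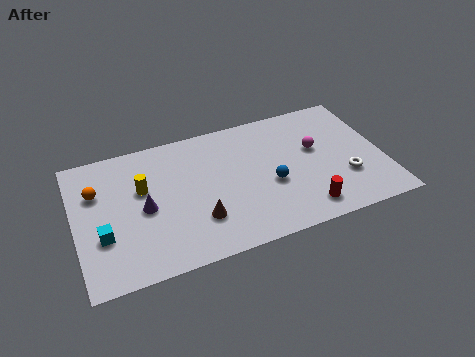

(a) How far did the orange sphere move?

1.2

From (1.2, 4.3) to (1.1, 5.5), the orange sphere covered √(0.1² + 1.2²) ≈ 1.2 units.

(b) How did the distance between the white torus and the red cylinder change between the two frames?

-0.3

Before: roughly 2.8 units apart; after: 2.5. That's 0.3 units closer together.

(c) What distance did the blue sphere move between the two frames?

1.5

From (10.5, 3.7) to (9.1, 3.3), the blue sphere covered √(1.4² + 0.4²) ≈ 1.5 units.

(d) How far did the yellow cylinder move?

3.0

From (1.1, 7.2) to (3.2, 5.0), the yellow cylinder covered √(2.1² + 2.2²) ≈ 3.0 units.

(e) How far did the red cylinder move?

1.6

From (11.7, 2.4) to (10.5, 1.3), the red cylinder covered √(1.2² + 1.1²) ≈ 1.6 units.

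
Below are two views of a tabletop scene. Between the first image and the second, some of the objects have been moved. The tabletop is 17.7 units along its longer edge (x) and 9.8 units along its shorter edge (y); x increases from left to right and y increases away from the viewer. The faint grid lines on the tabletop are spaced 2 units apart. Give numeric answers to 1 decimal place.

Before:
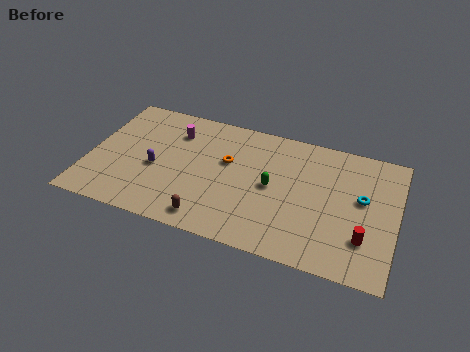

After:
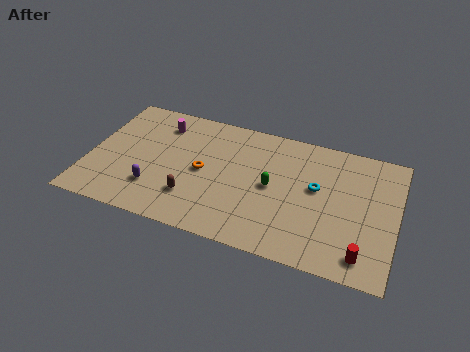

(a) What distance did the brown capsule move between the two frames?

1.7

The brown capsule moved from about (7.3, 1.3) to (6.2, 2.6), a distance of √(1.1² + 1.3²) ≈ 1.7.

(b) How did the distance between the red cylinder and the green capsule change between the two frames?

+0.6

They were about 5.8 units apart before and 6.4 after — 0.6 units further apart.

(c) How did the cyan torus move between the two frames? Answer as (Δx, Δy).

(-2.6, 0.0)

The cyan torus was at about (15.7, 5.6) and moved to about (13.1, 5.6).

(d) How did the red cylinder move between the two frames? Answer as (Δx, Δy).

(0.0, -1.2)

From the two frames, the red cylinder sits at roughly (16.0, 2.7) before and (16.0, 1.5) after.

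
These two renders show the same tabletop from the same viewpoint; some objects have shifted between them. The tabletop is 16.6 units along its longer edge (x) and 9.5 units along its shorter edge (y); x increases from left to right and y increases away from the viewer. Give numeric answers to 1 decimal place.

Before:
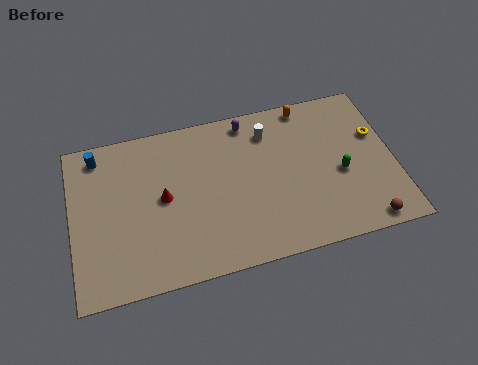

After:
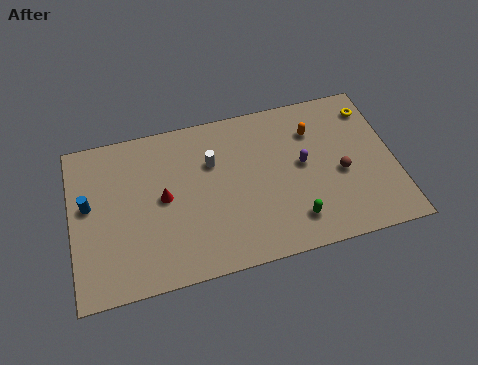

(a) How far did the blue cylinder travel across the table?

2.9

From (1.5, 8.2) to (0.9, 5.4), the blue cylinder covered √(0.6² + 2.8²) ≈ 2.9 units.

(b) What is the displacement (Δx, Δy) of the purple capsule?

(2.6, -3.3)

From the two frames, the purple capsule sits at roughly (9.3, 8.4) before and (11.9, 5.1) after.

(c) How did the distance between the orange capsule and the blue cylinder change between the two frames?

+0.9

Before: roughly 10.9 units apart; after: 11.8. That's 0.9 units further apart.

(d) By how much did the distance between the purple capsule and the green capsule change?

-2.9

They were about 6.2 units apart before and 3.3 after — 2.9 units closer together.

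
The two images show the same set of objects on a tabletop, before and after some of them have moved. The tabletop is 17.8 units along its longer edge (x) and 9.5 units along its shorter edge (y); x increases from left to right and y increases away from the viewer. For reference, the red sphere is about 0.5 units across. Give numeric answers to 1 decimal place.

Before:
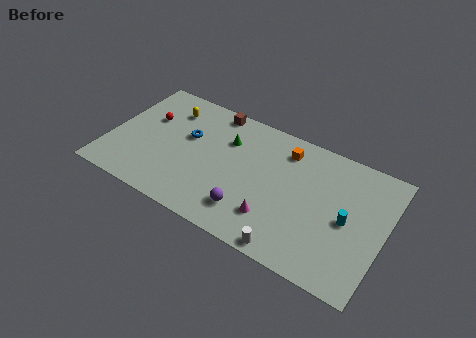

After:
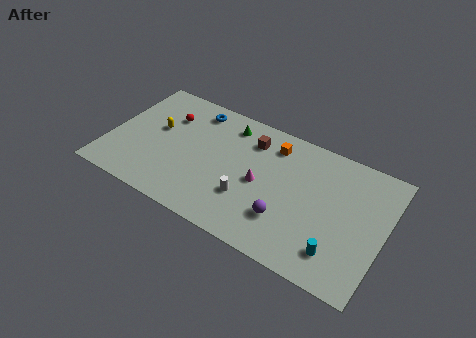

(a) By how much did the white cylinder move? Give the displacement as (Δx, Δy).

(-3.1, 2.2)

From the two frames, the white cylinder sits at roughly (12.4, 0.8) before and (9.3, 3.0) after.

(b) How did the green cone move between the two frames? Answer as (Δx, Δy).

(-0.1, 1.2)

From the two frames, the green cone sits at roughly (7.4, 6.7) before and (7.3, 7.9) after.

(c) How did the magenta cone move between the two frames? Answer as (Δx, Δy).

(-1.2, 2.1)

The magenta cone started near (11.1, 2.4) and ended near (9.9, 4.5).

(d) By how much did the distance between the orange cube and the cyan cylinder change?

+2.1

Before: roughly 5.4 units apart; after: 7.5. That's 2.1 units further apart.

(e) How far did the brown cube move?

3.0

From (6.2, 8.6) to (8.9, 7.4), the brown cube covered √(2.7² + 1.2²) ≈ 3.0 units.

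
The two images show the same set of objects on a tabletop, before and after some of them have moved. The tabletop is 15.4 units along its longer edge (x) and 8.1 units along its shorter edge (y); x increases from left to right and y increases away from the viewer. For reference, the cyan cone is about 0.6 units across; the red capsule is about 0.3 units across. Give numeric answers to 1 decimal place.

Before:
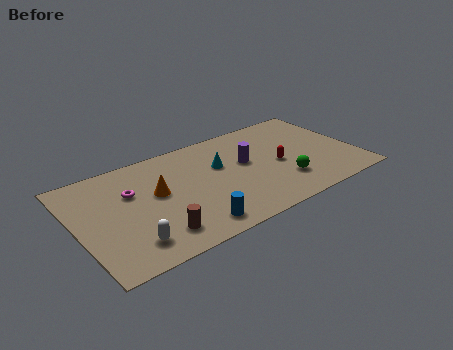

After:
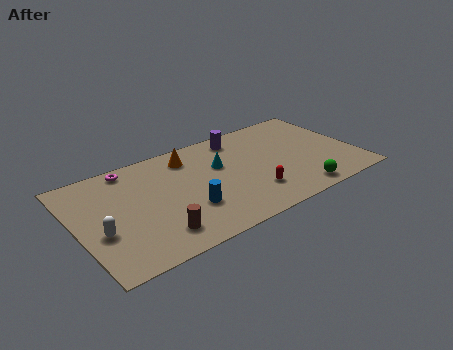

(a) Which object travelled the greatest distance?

the orange cone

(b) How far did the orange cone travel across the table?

2.9

The orange cone was near (4.4, 4.6) before and (6.5, 6.6) after, so it travelled √(2.1² + 2.0²) ≈ 2.9 units.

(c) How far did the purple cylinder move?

2.2

The purple cylinder was near (9.4, 4.7) before and (9.4, 6.9) after, so it travelled √(0.0² + 2.2²) ≈ 2.2 units.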